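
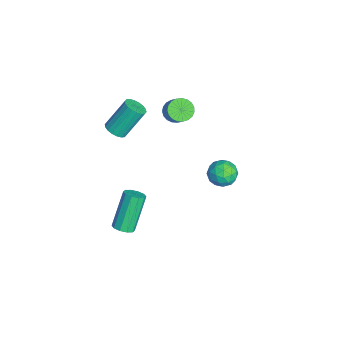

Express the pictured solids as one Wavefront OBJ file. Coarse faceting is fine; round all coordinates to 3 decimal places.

v -0.514 -2.947 2.01
v 0.064 -2.929 2.124
v -0.247 -1.954 3.544
v -0.826 -1.973 3.43
v 0.028 -2.718 1.972
v -0.284 -1.744 3.392
v -0.115 -2.553 1.827
v -0.427 -1.578 3.247
v -0.338 -2.466 1.718
v -0.65 -1.491 3.138
v -0.595 -2.474 1.667
v -0.907 -1.499 3.087
v -0.837 -2.576 1.684
v -1.149 -1.601 3.104
v -1.014 -2.751 1.766
v -1.326 -1.777 3.186
v -1.093 -2.966 1.896
v -1.404 -1.991 3.316
v -1.056 -3.176 2.048
v -1.368 -2.202 3.468
v -0.913 -3.342 2.193
v -1.225 -2.367 3.613
v -0.69 -3.429 2.302
v -1.002 -2.454 3.722
v -0.433 -3.421 2.353
v -0.745 -2.446 3.773
v -0.191 -3.319 2.336
v -0.503 -2.344 3.756
v -0.014 -3.143 2.254
v -0.326 -2.169 3.674
v 2.862 -2.867 -2.131
v 3.349 -2.723 -1.92
v 2.444 -2.109 -0.257
v 1.958 -2.253 -0.469
v 3.224 -2.455 -2.087
v 2.319 -1.841 -0.424
v 2.96 -2.344 -2.271
v 2.056 -1.73 -0.609
v 2.66 -2.433 -2.402
v 1.755 -1.819 -0.739
v 2.436 -2.688 -2.429
v 1.531 -2.074 -0.767
v 2.376 -3.011 -2.343
v 1.471 -2.397 -0.68
v 2.501 -3.279 -2.176
v 1.596 -2.665 -0.513
v 2.764 -3.39 -1.991
v 1.86 -2.776 -0.329
v 3.065 -3.301 -1.861
v 2.16 -2.687 -0.198
v 3.289 -3.046 -1.833
v 2.384 -2.432 -0.171
v -2.32 2.239 -3.669
v -1.823 2.878 -3.669
v -1.477 1.582 -2.911
v -0.98 2.221 -2.911
v -1.689 2.26 -2.522
v -2.209 2.666 -2.99
v -1.091 1.794 -3.59
v -1.611 2.2 -4.058
v -1.063 2.603 -3.62
v -1.432 2.891 -2.96
v -1.868 1.569 -3.62
v -2.237 1.857 -2.96
v -2.145 2.616 -3.736
v -1.155 1.844 -2.844
v -1.571 1.867 -2.616
v -1.279 2.242 -2.616
v -2.373 2.491 -3.336
v -2.08 2.867 -3.336
v -2.001 2.504 -2.662
v -1.22 1.593 -3.244
v -0.927 1.969 -3.244
v -2.021 2.218 -3.964
v -1.729 2.593 -3.964
v -1.299 1.956 -3.918
v -1.406 2.83 -3.707
v -0.911 2.444 -3.261
v -0.976 2.193 -3.66
v -1.282 2.431 -3.936
v -1.624 2.999 -3.319
v -1.128 2.613 -2.873
v -1.545 2.636 -2.644
v -1.851 2.874 -2.92
v -1.177 2.837 -3.29
v -2.172 1.847 -3.707
v -1.676 1.461 -3.261
v -1.449 1.586 -3.66
v -1.755 1.824 -3.936
v -2.389 2.016 -3.319
v -1.894 1.63 -2.873
v -2.018 2.029 -2.644
v -2.324 2.267 -2.92
v -2.123 1.623 -3.29
v -1.573 -0.059 2.12
v -1.102 -0.273 1.743
v -0.236 -0.095 2.723
v -0.707 0.119 3.1
v -1.099 -0.012 1.693
v -0.233 0.166 2.673
v -1.177 0.242 1.716
v -0.312 0.419 2.696
v -1.324 0.443 1.81
v -0.458 0.62 2.79
v -1.514 0.557 1.957
v -0.648 0.735 2.937
v -1.714 0.565 2.132
v -0.849 0.743 3.112
v -1.89 0.465 2.305
v -1.024 0.643 3.285
v -2.011 0.275 2.446
v -1.145 0.452 3.427
v -2.056 0.027 2.531
v -1.19 0.204 3.511
v -2.018 -0.236 2.545
v -1.152 -0.059 3.525
v -1.902 -0.469 2.485
v -1.036 -0.291 3.465
v -1.73 -0.63 2.362
v -0.864 -0.453 3.342
v -1.531 -0.693 2.197
v -0.665 -0.515 3.177
v -1.339 -0.646 2.019
v -0.473 -0.468 2.999
v -1.187 -0.497 1.858
v -0.321 -0.32 2.839
f 2 1 5
f 2 5 3
f 3 5 6
f 3 6 4
f 5 1 7
f 5 7 6
f 6 7 8
f 6 8 4
f 7 1 9
f 7 9 8
f 8 9 10
f 8 10 4
f 9 1 11
f 9 11 10
f 10 11 12
f 10 12 4
f 11 1 13
f 11 13 12
f 12 13 14
f 12 14 4
f 13 1 15
f 13 15 14
f 14 15 16
f 14 16 4
f 15 1 17
f 15 17 16
f 16 17 18
f 16 18 4
f 17 1 19
f 17 19 18
f 18 19 20
f 18 20 4
f 19 1 21
f 19 21 20
f 20 21 22
f 20 22 4
f 21 1 23
f 21 23 22
f 22 23 24
f 22 24 4
f 23 1 25
f 23 25 24
f 24 25 26
f 24 26 4
f 25 1 27
f 25 27 26
f 26 27 28
f 26 28 4
f 27 1 29
f 27 29 28
f 28 29 30
f 28 30 4
f 29 1 2
f 29 2 30
f 30 2 3
f 30 3 4
f 32 31 35
f 32 35 33
f 33 35 36
f 33 36 34
f 35 31 37
f 35 37 36
f 36 37 38
f 36 38 34
f 37 31 39
f 37 39 38
f 38 39 40
f 38 40 34
f 39 31 41
f 39 41 40
f 40 41 42
f 40 42 34
f 41 31 43
f 41 43 42
f 42 43 44
f 42 44 34
f 43 31 45
f 43 45 44
f 44 45 46
f 44 46 34
f 45 31 47
f 45 47 46
f 46 47 48
f 46 48 34
f 47 31 49
f 47 49 48
f 48 49 50
f 48 50 34
f 49 31 51
f 49 51 50
f 50 51 52
f 50 52 34
f 51 31 32
f 51 32 52
f 52 32 33
f 52 33 34
f 53 90 69
f 90 64 93
f 69 93 58
f 90 93 69
f 53 69 65
f 69 58 70
f 65 70 54
f 69 70 65
f 53 65 74
f 65 54 75
f 74 75 60
f 65 75 74
f 53 74 86
f 74 60 89
f 86 89 63
f 74 89 86
f 53 86 90
f 86 63 94
f 90 94 64
f 86 94 90
f 54 70 81
f 70 58 84
f 81 84 62
f 70 84 81
f 58 93 71
f 93 64 92
f 71 92 57
f 93 92 71
f 64 94 91
f 94 63 87
f 91 87 55
f 94 87 91
f 63 89 88
f 89 60 76
f 88 76 59
f 89 76 88
f 60 75 80
f 75 54 77
f 80 77 61
f 75 77 80
f 56 82 68
f 82 62 83
f 68 83 57
f 82 83 68
f 56 68 66
f 68 57 67
f 66 67 55
f 68 67 66
f 56 66 73
f 66 55 72
f 73 72 59
f 66 72 73
f 56 73 78
f 73 59 79
f 78 79 61
f 73 79 78
f 56 78 82
f 78 61 85
f 82 85 62
f 78 85 82
f 57 83 71
f 83 62 84
f 71 84 58
f 83 84 71
f 55 67 91
f 67 57 92
f 91 92 64
f 67 92 91
f 59 72 88
f 72 55 87
f 88 87 63
f 72 87 88
f 61 79 80
f 79 59 76
f 80 76 60
f 79 76 80
f 62 85 81
f 85 61 77
f 81 77 54
f 85 77 81
f 96 95 99
f 96 99 97
f 97 99 100
f 97 100 98
f 99 95 101
f 99 101 100
f 100 101 102
f 100 102 98
f 101 95 103
f 101 103 102
f 102 103 104
f 102 104 98
f 103 95 105
f 103 105 104
f 104 105 106
f 104 106 98
f 105 95 107
f 105 107 106
f 106 107 108
f 106 108 98
f 107 95 109
f 107 109 108
f 108 109 110
f 108 110 98
f 109 95 111
f 109 111 110
f 110 111 112
f 110 112 98
f 111 95 113
f 111 113 112
f 112 113 114
f 112 114 98
f 113 95 115
f 113 115 114
f 114 115 116
f 114 116 98
f 115 95 117
f 115 117 116
f 116 117 118
f 116 118 98
f 117 95 119
f 117 119 118
f 118 119 120
f 118 120 98
f 119 95 121
f 119 121 120
f 120 121 122
f 120 122 98
f 121 95 123
f 121 123 122
f 122 123 124
f 122 124 98
f 123 95 125
f 123 125 124
f 124 125 126
f 124 126 98
f 125 95 96
f 125 96 126
f 126 96 97
f 126 97 98



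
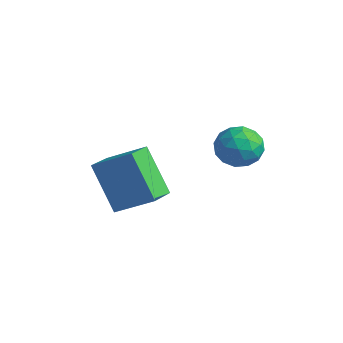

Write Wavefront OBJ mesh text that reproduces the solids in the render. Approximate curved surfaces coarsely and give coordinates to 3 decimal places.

v 2.895 -0.855 1.535
v 3.793 -0.769 1.388
v 2.887 -2.111 0.752
v 3.785 -2.025 0.605
v 3.476 -2.213 1.444
v 3.481 -1.437 1.929
v 3.199 -1.443 0.211
v 3.204 -0.667 0.696
v 3.982 -1.132 0.57
v 4.153 -1.608 1.332
v 2.527 -1.272 0.808
v 2.698 -1.748 1.57
v 3.345 -0.702 1.53
v 3.335 -2.178 0.61
v 3.154 -2.289 1.103
v 3.682 -2.238 1.016
v 3.161 -1.095 1.848
v 3.689 -1.044 1.761
v 3.503 -1.893 1.795
v 2.991 -1.836 0.379
v 3.519 -1.785 0.292
v 2.998 -0.642 1.124
v 3.526 -0.591 1.037
v 3.177 -0.987 0.345
v 3.983 -0.864 0.963
v 3.979 -1.602 0.502
v 3.634 -1.26 0.271
v 3.637 -0.804 0.556
v 4.084 -1.144 1.411
v 4.079 -1.882 0.95
v 3.897 -1.993 1.444
v 3.9 -1.537 1.728
v 4.195 -1.358 0.93
v 2.601 -0.998 1.19
v 2.596 -1.736 0.729
v 2.78 -1.343 0.412
v 2.783 -0.887 0.696
v 2.701 -1.278 1.638
v 2.697 -2.016 1.177
v 3.043 -2.076 1.584
v 3.046 -1.62 1.869
v 2.485 -1.522 1.21
v -1.596 -3.217 -1.226
v -1.06 -4.357 -0.835
v -0.401 -2.366 -0.387
v 0.136 -3.507 0.004
v -0.336 -3.233 -3.004
v 0.201 -4.374 -2.613
v 0.86 -2.383 -2.165
v 1.396 -3.523 -1.774
f 1 38 17
f 38 12 41
f 17 41 6
f 38 41 17
f 1 17 13
f 17 6 18
f 13 18 2
f 17 18 13
f 1 13 22
f 13 2 23
f 22 23 8
f 13 23 22
f 1 22 34
f 22 8 37
f 34 37 11
f 22 37 34
f 1 34 38
f 34 11 42
f 38 42 12
f 34 42 38
f 2 18 29
f 18 6 32
f 29 32 10
f 18 32 29
f 6 41 19
f 41 12 40
f 19 40 5
f 41 40 19
f 12 42 39
f 42 11 35
f 39 35 3
f 42 35 39
f 11 37 36
f 37 8 24
f 36 24 7
f 37 24 36
f 8 23 28
f 23 2 25
f 28 25 9
f 23 25 28
f 4 30 16
f 30 10 31
f 16 31 5
f 30 31 16
f 4 16 14
f 16 5 15
f 14 15 3
f 16 15 14
f 4 14 21
f 14 3 20
f 21 20 7
f 14 20 21
f 4 21 26
f 21 7 27
f 26 27 9
f 21 27 26
f 4 26 30
f 26 9 33
f 30 33 10
f 26 33 30
f 5 31 19
f 31 10 32
f 19 32 6
f 31 32 19
f 3 15 39
f 15 5 40
f 39 40 12
f 15 40 39
f 7 20 36
f 20 3 35
f 36 35 11
f 20 35 36
f 9 27 28
f 27 7 24
f 28 24 8
f 27 24 28
f 10 33 29
f 33 9 25
f 29 25 2
f 33 25 29
f 44 46 43
f 47 44 43
f 43 46 45
f 45 47 43
f 44 50 46
f 48 44 47
f 48 50 44
f 46 50 45
f 49 47 45
f 45 50 49
f 49 48 47
f 50 48 49



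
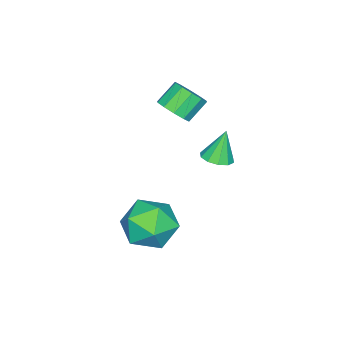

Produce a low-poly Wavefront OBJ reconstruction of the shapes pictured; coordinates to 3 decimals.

v -3.029 -2.047 3.509
v -2.519 -2.127 4.066
v -3.281 -1.813 4.809
v -3.791 -1.733 4.251
v -2.492 -1.686 3.907
v -3.254 -1.372 4.65
v -2.67 -1.383 3.596
v -3.432 -1.069 4.339
v -2.985 -1.333 3.251
v -3.748 -1.019 3.994
v -3.317 -1.557 3.005
v -4.08 -1.242 3.748
v -3.539 -1.967 2.951
v -4.301 -1.653 3.694
v -3.566 -2.408 3.11
v -4.328 -2.094 3.853
v -3.388 -2.711 3.421
v -4.15 -2.397 4.164
v -3.072 -2.761 3.766
v -3.835 -2.447 4.509
v -2.74 -2.538 4.012
v -3.503 -2.223 4.755
v -2.043 0.406 2.563
v -1.574 -0.001 2.753
v -2.437 0.554 3.857
v -1.423 0.371 2.756
v -1.51 0.757 2.685
v -1.801 1.009 2.568
v -2.184 1.03 2.449
v -2.513 0.813 2.374
v -2.663 0.44 2.371
v -2.577 0.054 2.442
v -2.286 -0.197 2.559
v -1.903 -0.219 2.678
v -0.272 -0.551 0.769
v 0.465 0.334 0.475
v 1.035 -1.834 0.185
v 1.772 -0.949 -0.109
v 1.53 -1.166 1.034
v 0.722 -0.373 1.395
v 0.778 -1.127 -0.735
v -0.03 -0.334 -0.374
v 1.114 -0.022 -0.454
v 1.579 -0.047 0.639
v -0.079 -1.453 0.021
v 0.386 -1.478 1.114
f 2 1 5
f 2 5 3
f 3 5 6
f 3 6 4
f 5 1 7
f 5 7 6
f 6 7 8
f 6 8 4
f 7 1 9
f 7 9 8
f 8 9 10
f 8 10 4
f 9 1 11
f 9 11 10
f 10 11 12
f 10 12 4
f 11 1 13
f 11 13 12
f 12 13 14
f 12 14 4
f 13 1 15
f 13 15 14
f 14 15 16
f 14 16 4
f 15 1 17
f 15 17 16
f 16 17 18
f 16 18 4
f 17 1 19
f 17 19 18
f 18 19 20
f 18 20 4
f 19 1 21
f 19 21 20
f 20 21 22
f 20 22 4
f 21 1 2
f 21 2 22
f 22 2 3
f 22 3 4
f 24 23 26
f 24 26 25
f 26 23 27
f 26 27 25
f 27 23 28
f 27 28 25
f 28 23 29
f 28 29 25
f 29 23 30
f 29 30 25
f 30 23 31
f 30 31 25
f 31 23 32
f 31 32 25
f 32 23 33
f 32 33 25
f 33 23 34
f 33 34 25
f 34 23 24
f 34 24 25
f 35 46 40
f 35 40 36
f 35 36 42
f 35 42 45
f 35 45 46
f 36 40 44
f 40 46 39
f 46 45 37
f 45 42 41
f 42 36 43
f 38 44 39
f 38 39 37
f 38 37 41
f 38 41 43
f 38 43 44
f 39 44 40
f 37 39 46
f 41 37 45
f 43 41 42
f 44 43 36



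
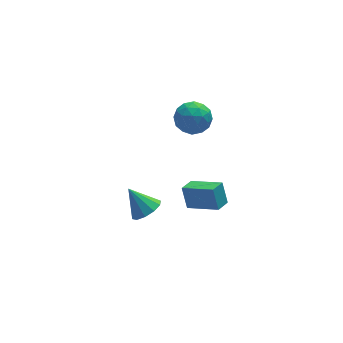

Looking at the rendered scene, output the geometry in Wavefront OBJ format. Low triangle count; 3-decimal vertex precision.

v -1.688 1.417 -1.952
v -0.938 1.566 -1.629
v -2.332 2.183 -0.808
v -1.052 1.95 -1.95
v -1.408 2.129 -2.272
v -1.872 2.037 -2.471
v -2.265 1.707 -2.472
v -2.438 1.267 -2.274
v -2.324 0.884 -1.953
v -1.967 0.704 -1.631
v -1.504 0.796 -1.432
v -1.11 1.126 -1.431
v 0.581 2.168 -3.444
v 0.492 2.73 -2.354
v 1.233 2.713 -3.672
v 1.144 3.275 -2.581
v 1.776 1.025 -2.759
v 1.687 1.587 -1.668
v 2.428 1.57 -2.986
v 2.339 2.132 -1.896
v 0.421 3.252 3.631
v 1.338 3.437 3.428
v 0.642 1.763 3.272
v 1.559 1.948 3.069
v 1.251 1.991 3.974
v 1.115 2.912 4.196
v 0.865 2.288 2.504
v 0.729 3.209 2.726
v 1.612 2.842 2.732
v 1.851 2.658 3.64
v 0.129 2.542 3.06
v 0.368 2.358 3.968
v 0.86 3.476 3.561
v 1.12 1.724 3.139
v 0.939 1.75 3.671
v 1.478 1.859 3.551
v 0.729 3.167 4.013
v 1.268 3.275 3.893
v 1.217 2.425 4.214
v 0.712 1.925 2.807
v 1.251 2.033 2.687
v 0.502 3.341 3.149
v 1.041 3.45 3.029
v 0.763 2.775 2.486
v 1.56 3.234 3.032
v 1.69 2.358 2.821
v 1.282 2.559 2.489
v 1.202 3.1 2.62
v 1.7 3.126 3.566
v 1.83 2.25 3.355
v 1.649 2.276 3.887
v 1.569 2.817 4.017
v 1.862 2.776 3.157
v 0.15 2.95 3.345
v 0.28 2.074 3.134
v 0.411 2.383 2.683
v 0.331 2.924 2.813
v 0.29 2.842 3.879
v 0.42 1.966 3.668
v 0.778 2.1 4.08
v 0.698 2.641 4.211
v 0.118 2.424 3.543
f 2 1 4
f 2 4 3
f 4 1 5
f 4 5 3
f 5 1 6
f 5 6 3
f 6 1 7
f 6 7 3
f 7 1 8
f 7 8 3
f 8 1 9
f 8 9 3
f 9 1 10
f 9 10 3
f 10 1 11
f 10 11 3
f 11 1 12
f 11 12 3
f 12 1 2
f 12 2 3
f 14 16 13
f 17 14 13
f 13 16 15
f 15 17 13
f 14 20 16
f 18 14 17
f 18 20 14
f 16 20 15
f 19 17 15
f 15 20 19
f 19 18 17
f 20 18 19
f 21 58 37
f 58 32 61
f 37 61 26
f 58 61 37
f 21 37 33
f 37 26 38
f 33 38 22
f 37 38 33
f 21 33 42
f 33 22 43
f 42 43 28
f 33 43 42
f 21 42 54
f 42 28 57
f 54 57 31
f 42 57 54
f 21 54 58
f 54 31 62
f 58 62 32
f 54 62 58
f 22 38 49
f 38 26 52
f 49 52 30
f 38 52 49
f 26 61 39
f 61 32 60
f 39 60 25
f 61 60 39
f 32 62 59
f 62 31 55
f 59 55 23
f 62 55 59
f 31 57 56
f 57 28 44
f 56 44 27
f 57 44 56
f 28 43 48
f 43 22 45
f 48 45 29
f 43 45 48
f 24 50 36
f 50 30 51
f 36 51 25
f 50 51 36
f 24 36 34
f 36 25 35
f 34 35 23
f 36 35 34
f 24 34 41
f 34 23 40
f 41 40 27
f 34 40 41
f 24 41 46
f 41 27 47
f 46 47 29
f 41 47 46
f 24 46 50
f 46 29 53
f 50 53 30
f 46 53 50
f 25 51 39
f 51 30 52
f 39 52 26
f 51 52 39
f 23 35 59
f 35 25 60
f 59 60 32
f 35 60 59
f 27 40 56
f 40 23 55
f 56 55 31
f 40 55 56
f 29 47 48
f 47 27 44
f 48 44 28
f 47 44 48
f 30 53 49
f 53 29 45
f 49 45 22
f 53 45 49



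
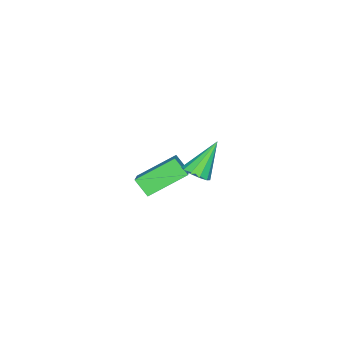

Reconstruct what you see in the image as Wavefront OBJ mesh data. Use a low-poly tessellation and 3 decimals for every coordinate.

v 0.288 1.77 1.153
v 0.792 1.827 1.493
v -0.668 2.15 2.507
v 0.714 2.164 1.344
v 0.473 2.35 1.121
v 0.162 2.315 0.911
v -0.101 2.072 0.794
v -0.215 1.713 0.814
v -0.137 1.376 0.963
v 0.103 1.19 1.186
v 0.414 1.225 1.396
v 0.677 1.468 1.513
v -3.541 -2.525 -4.053
v -3.65 -3.194 -3.373
v -4.79 -1.391 -3.135
v -4.899 -2.061 -2.455
v -1.941 -1.659 -2.945
v -2.05 -2.329 -2.265
v -3.19 -0.526 -2.027
v -3.299 -1.195 -1.347
f 2 1 4
f 2 4 3
f 4 1 5
f 4 5 3
f 5 1 6
f 5 6 3
f 6 1 7
f 6 7 3
f 7 1 8
f 7 8 3
f 8 1 9
f 8 9 3
f 9 1 10
f 9 10 3
f 10 1 11
f 10 11 3
f 11 1 12
f 11 12 3
f 12 1 2
f 12 2 3
f 14 16 13
f 17 14 13
f 13 16 15
f 15 17 13
f 14 20 16
f 18 14 17
f 18 20 14
f 16 20 15
f 19 17 15
f 15 20 19
f 19 18 17
f 20 18 19



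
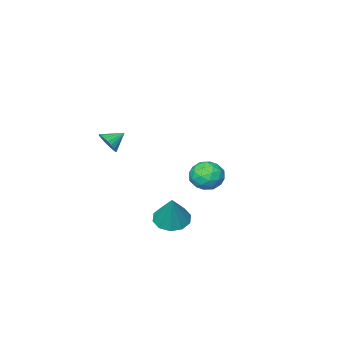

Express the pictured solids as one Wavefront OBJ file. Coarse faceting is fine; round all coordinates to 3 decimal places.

v -3.374 -2.104 -3.031
v -2.819 -2.345 -3.878
v -2.841 -3.515 -2.282
v -2.286 -3.756 -3.129
v -2.004 -2.949 -2.534
v -2.334 -2.077 -2.997
v -3.326 -3.783 -3.163
v -3.656 -2.911 -3.626
v -2.79 -3.382 -3.96
v -1.973 -2.867 -3.571
v -3.687 -2.993 -2.589
v -2.87 -2.478 -2.2
v -3.144 -2.101 -3.521
v -2.516 -3.759 -2.639
v -2.351 -3.285 -2.29
v -2.025 -3.426 -2.788
v -2.858 -1.943 -3.003
v -2.532 -2.085 -3.501
v -2.053 -2.44 -2.711
v -3.128 -3.775 -2.659
v -2.802 -3.917 -3.157
v -3.635 -2.434 -3.372
v -3.309 -2.575 -3.87
v -3.607 -3.42 -3.449
v -2.8 -2.852 -4.066
v -2.486 -3.681 -3.626
v -3.098 -3.697 -3.646
v -3.292 -3.185 -3.918
v -2.32 -2.549 -3.838
v -2.006 -3.378 -3.397
v -1.841 -2.904 -3.048
v -2.035 -2.392 -3.32
v -2.302 -3.159 -3.886
v -3.654 -2.482 -2.763
v -3.34 -3.311 -2.322
v -3.625 -3.468 -2.84
v -3.819 -2.956 -3.112
v -3.174 -2.179 -2.534
v -2.86 -3.008 -2.094
v -2.368 -2.675 -2.242
v -2.562 -2.163 -2.514
v -3.358 -2.701 -2.274
v 4.392 -1.744 1.82
v 4.777 -1.501 2.377
v 3.488 -1.556 2.36
v 4.733 -1.251 2.218
v 4.631 -1.087 1.989
v 4.487 -1.036 1.732
v 4.327 -1.108 1.489
v 4.178 -1.29 1.304
v 4.066 -1.55 1.207
v 4.01 -1.845 1.217
v 4.021 -2.121 1.331
v 4.095 -2.333 1.529
v 4.221 -2.443 1.778
v 4.376 -2.432 2.034
v 4.534 -2.302 2.252
v 4.668 -2.076 2.396
v 4.753 -1.792 2.44
v 2.059 0.476 -3.336
v 2.973 0.626 -3.687
v 2.621 1.244 -1.544
v 2.642 1.128 -3.799
v 2.089 1.382 -3.734
v 1.524 1.289 -3.518
v 1.164 0.885 -3.232
v 1.146 0.325 -2.986
v 1.476 -0.177 -2.874
v 2.029 -0.43 -2.939
v 2.594 -0.338 -3.155
v 2.954 0.066 -3.441
f 1 38 17
f 38 12 41
f 17 41 6
f 38 41 17
f 1 17 13
f 17 6 18
f 13 18 2
f 17 18 13
f 1 13 22
f 13 2 23
f 22 23 8
f 13 23 22
f 1 22 34
f 22 8 37
f 34 37 11
f 22 37 34
f 1 34 38
f 34 11 42
f 38 42 12
f 34 42 38
f 2 18 29
f 18 6 32
f 29 32 10
f 18 32 29
f 6 41 19
f 41 12 40
f 19 40 5
f 41 40 19
f 12 42 39
f 42 11 35
f 39 35 3
f 42 35 39
f 11 37 36
f 37 8 24
f 36 24 7
f 37 24 36
f 8 23 28
f 23 2 25
f 28 25 9
f 23 25 28
f 4 30 16
f 30 10 31
f 16 31 5
f 30 31 16
f 4 16 14
f 16 5 15
f 14 15 3
f 16 15 14
f 4 14 21
f 14 3 20
f 21 20 7
f 14 20 21
f 4 21 26
f 21 7 27
f 26 27 9
f 21 27 26
f 4 26 30
f 26 9 33
f 30 33 10
f 26 33 30
f 5 31 19
f 31 10 32
f 19 32 6
f 31 32 19
f 3 15 39
f 15 5 40
f 39 40 12
f 15 40 39
f 7 20 36
f 20 3 35
f 36 35 11
f 20 35 36
f 9 27 28
f 27 7 24
f 28 24 8
f 27 24 28
f 10 33 29
f 33 9 25
f 29 25 2
f 33 25 29
f 44 43 46
f 44 46 45
f 46 43 47
f 46 47 45
f 47 43 48
f 47 48 45
f 48 43 49
f 48 49 45
f 49 43 50
f 49 50 45
f 50 43 51
f 50 51 45
f 51 43 52
f 51 52 45
f 52 43 53
f 52 53 45
f 53 43 54
f 53 54 45
f 54 43 55
f 54 55 45
f 55 43 56
f 55 56 45
f 56 43 57
f 56 57 45
f 57 43 58
f 57 58 45
f 58 43 59
f 58 59 45
f 59 43 44
f 59 44 45
f 61 60 63
f 61 63 62
f 63 60 64
f 63 64 62
f 64 60 65
f 64 65 62
f 65 60 66
f 65 66 62
f 66 60 67
f 66 67 62
f 67 60 68
f 67 68 62
f 68 60 69
f 68 69 62
f 69 60 70
f 69 70 62
f 70 60 71
f 70 71 62
f 71 60 61
f 71 61 62



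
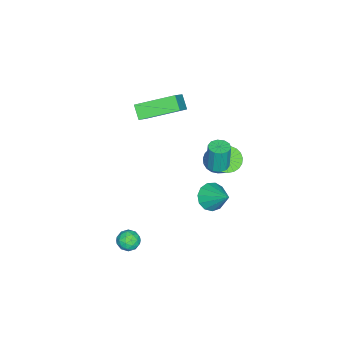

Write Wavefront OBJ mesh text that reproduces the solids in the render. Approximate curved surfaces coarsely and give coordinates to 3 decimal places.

v 2.271 -0.452 -3.596
v 2.71 0.008 -3.41
v 3.05 -1.188 -3.61
v 3.489 -0.728 -3.424
v 3.023 -0.931 -3
v 2.541 -0.477 -2.991
v 3.219 -0.703 -4.029
v 2.737 -0.249 -4.02
v 3.295 -0.147 -3.678
v 3.174 -0.288 -3.042
v 2.586 -0.892 -3.978
v 2.465 -1.033 -3.342
v 2.422 -0.157 -3.502
v 3.338 -1.023 -3.518
v 3.064 -1.142 -3.269
v 3.322 -0.872 -3.16
v 2.323 -0.442 -3.255
v 2.581 -0.172 -3.146
v 2.765 -0.724 -2.905
v 3.179 -1.008 -3.874
v 3.437 -0.738 -3.765
v 2.438 -0.308 -3.86
v 2.696 -0.038 -3.751
v 2.995 -0.456 -4.115
v 3.024 0.022 -3.55
v 3.482 -0.411 -3.558
v 3.323 -0.396 -3.914
v 3.04 -0.129 -3.908
v 2.953 -0.061 -3.176
v 3.411 -0.493 -3.185
v 3.137 -0.613 -2.935
v 2.854 -0.346 -2.93
v 3.297 -0.152 -3.333
v 2.349 -0.687 -3.835
v 2.807 -1.119 -3.844
v 2.906 -0.834 -4.09
v 2.623 -0.567 -4.085
v 2.278 -0.769 -3.462
v 2.736 -1.202 -3.47
v 2.72 -1.051 -3.112
v 2.437 -0.784 -3.106
v 2.463 -1.028 -3.687
v -3.54 1.658 -1.886
v -2.963 1.089 -1.907
v -2.024 1.994 -0.595
v -2.6 2.562 -0.574
v -2.853 1.309 -2.137
v -1.914 2.214 -0.825
v -2.862 1.589 -2.324
v -1.923 2.494 -1.012
v -2.988 1.881 -2.435
v -2.049 2.786 -1.123
v -3.209 2.135 -2.451
v -2.27 3.039 -1.139
v -3.488 2.305 -2.37
v -2.549 3.21 -1.058
v -3.775 2.364 -2.204
v -2.836 3.269 -0.892
v -4.022 2.301 -1.984
v -3.083 3.206 -0.672
v -4.186 2.126 -1.747
v -3.246 3.031 -0.435
v -4.237 1.871 -1.534
v -3.298 2.775 -0.221
v -4.168 1.578 -1.381
v -3.229 2.483 -0.069
v -3.991 1.3 -1.316
v -3.051 2.204 -0.004
v -3.735 1.083 -1.35
v -2.796 1.987 -0.038
v -3.446 0.965 -1.476
v -2.506 1.87 -0.164
v -3.172 0.968 -1.673
v -2.233 1.872 -0.361
v -1.916 1.997 -3.416
v -1.128 1.91 -3.776
v -1.304 3.183 -2.364
v -1.36 2.257 -4.033
v -1.768 2.522 -4.094
v -2.223 2.62 -3.94
v -2.58 2.52 -3.62
v -2.727 2.254 -3.235
v -2.616 1.906 -2.908
v -2.283 1.587 -2.742
v -1.833 1.398 -2.79
v -1.409 1.399 -3.037
v -1.147 1.59 -3.405
v -1.957 -1.676 1.843
v -2.449 -2.147 2.476
v -2.821 0.201 2.567
v -3.313 -0.269 3.201
v -0.627 -1.511 2.999
v -1.119 -1.981 3.633
v -1.491 0.367 3.724
v -1.983 -0.104 4.357
v -0.609 2.806 0.961
v -0.166 2.432 0.985
v -0.207 2.481 2.484
v -0.651 2.854 2.459
v -0.031 2.764 0.978
v -0.072 2.813 2.477
v -0.117 3.112 0.964
v -0.158 3.161 2.463
v -0.391 3.343 0.949
v -0.432 3.391 2.448
v -0.748 3.368 0.939
v -0.79 3.417 2.437
v -1.053 3.179 0.936
v -1.094 3.228 2.435
v -1.188 2.847 0.943
v -1.229 2.896 2.442
v -1.102 2.499 0.957
v -1.143 2.548 2.456
v -0.828 2.269 0.972
v -0.869 2.317 2.471
v -0.47 2.243 0.983
v -0.512 2.292 2.481
f 1 38 17
f 38 12 41
f 17 41 6
f 38 41 17
f 1 17 13
f 17 6 18
f 13 18 2
f 17 18 13
f 1 13 22
f 13 2 23
f 22 23 8
f 13 23 22
f 1 22 34
f 22 8 37
f 34 37 11
f 22 37 34
f 1 34 38
f 34 11 42
f 38 42 12
f 34 42 38
f 2 18 29
f 18 6 32
f 29 32 10
f 18 32 29
f 6 41 19
f 41 12 40
f 19 40 5
f 41 40 19
f 12 42 39
f 42 11 35
f 39 35 3
f 42 35 39
f 11 37 36
f 37 8 24
f 36 24 7
f 37 24 36
f 8 23 28
f 23 2 25
f 28 25 9
f 23 25 28
f 4 30 16
f 30 10 31
f 16 31 5
f 30 31 16
f 4 16 14
f 16 5 15
f 14 15 3
f 16 15 14
f 4 14 21
f 14 3 20
f 21 20 7
f 14 20 21
f 4 21 26
f 21 7 27
f 26 27 9
f 21 27 26
f 4 26 30
f 26 9 33
f 30 33 10
f 26 33 30
f 5 31 19
f 31 10 32
f 19 32 6
f 31 32 19
f 3 15 39
f 15 5 40
f 39 40 12
f 15 40 39
f 7 20 36
f 20 3 35
f 36 35 11
f 20 35 36
f 9 27 28
f 27 7 24
f 28 24 8
f 27 24 28
f 10 33 29
f 33 9 25
f 29 25 2
f 33 25 29
f 44 43 47
f 44 47 45
f 45 47 48
f 45 48 46
f 47 43 49
f 47 49 48
f 48 49 50
f 48 50 46
f 49 43 51
f 49 51 50
f 50 51 52
f 50 52 46
f 51 43 53
f 51 53 52
f 52 53 54
f 52 54 46
f 53 43 55
f 53 55 54
f 54 55 56
f 54 56 46
f 55 43 57
f 55 57 56
f 56 57 58
f 56 58 46
f 57 43 59
f 57 59 58
f 58 59 60
f 58 60 46
f 59 43 61
f 59 61 60
f 60 61 62
f 60 62 46
f 61 43 63
f 61 63 62
f 62 63 64
f 62 64 46
f 63 43 65
f 63 65 64
f 64 65 66
f 64 66 46
f 65 43 67
f 65 67 66
f 66 67 68
f 66 68 46
f 67 43 69
f 67 69 68
f 68 69 70
f 68 70 46
f 69 43 71
f 69 71 70
f 70 71 72
f 70 72 46
f 71 43 73
f 71 73 72
f 72 73 74
f 72 74 46
f 73 43 44
f 73 44 74
f 74 44 45
f 74 45 46
f 76 75 78
f 76 78 77
f 78 75 79
f 78 79 77
f 79 75 80
f 79 80 77
f 80 75 81
f 80 81 77
f 81 75 82
f 81 82 77
f 82 75 83
f 82 83 77
f 83 75 84
f 83 84 77
f 84 75 85
f 84 85 77
f 85 75 86
f 85 86 77
f 86 75 87
f 86 87 77
f 87 75 76
f 87 76 77
f 89 91 88
f 92 89 88
f 88 91 90
f 90 92 88
f 89 95 91
f 93 89 92
f 93 95 89
f 91 95 90
f 94 92 90
f 90 95 94
f 94 93 92
f 95 93 94
f 97 96 100
f 97 100 98
f 98 100 101
f 98 101 99
f 100 96 102
f 100 102 101
f 101 102 103
f 101 103 99
f 102 96 104
f 102 104 103
f 103 104 105
f 103 105 99
f 104 96 106
f 104 106 105
f 105 106 107
f 105 107 99
f 106 96 108
f 106 108 107
f 107 108 109
f 107 109 99
f 108 96 110
f 108 110 109
f 109 110 111
f 109 111 99
f 110 96 112
f 110 112 111
f 111 112 113
f 111 113 99
f 112 96 114
f 112 114 113
f 113 114 115
f 113 115 99
f 114 96 116
f 114 116 115
f 115 116 117
f 115 117 99
f 116 96 97
f 116 97 117
f 117 97 98
f 117 98 99



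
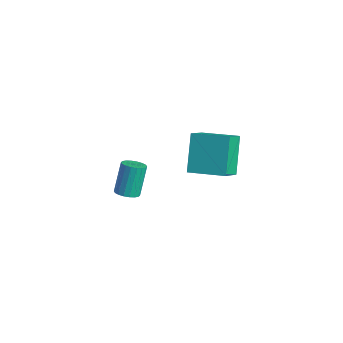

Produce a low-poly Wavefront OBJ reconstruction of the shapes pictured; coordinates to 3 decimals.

v -0.933 -3.148 -0.814
v -0.633 -3.538 -0.545
v -0.987 -2.881 0.802
v -1.287 -2.492 0.534
v -0.466 -3.359 -0.588
v -0.819 -2.702 0.759
v -0.39 -3.138 -0.676
v -0.744 -2.481 0.671
v -0.423 -2.919 -0.791
v -0.776 -2.263 0.556
v -0.556 -2.746 -0.911
v -0.91 -2.089 0.437
v -0.764 -2.652 -1.011
v -1.118 -1.996 0.336
v -1.006 -2.657 -1.072
v -1.359 -2 0.275
v -1.233 -2.759 -1.082
v -1.587 -2.102 0.265
v -1.401 -2.938 -1.039
v -1.754 -2.281 0.308
v -1.476 -3.159 -0.951
v -1.83 -2.502 0.396
v -1.444 -3.377 -0.836
v -1.797 -2.721 0.511
v -1.31 -3.551 -0.717
v -1.664 -2.894 0.631
v -1.102 -3.644 -0.616
v -1.456 -2.988 0.731
v -0.861 -3.64 -0.555
v -1.214 -2.983 0.792
v -2.34 2.023 -0.645
v -1.812 0.984 0.284
v -0.887 2.998 -0.381
v -0.359 1.96 0.548
v -1.441 1.1 -2.188
v -0.913 0.062 -1.259
v 0.012 2.076 -1.924
v 0.54 1.037 -0.995
v -2.859 1.726 -2.413
v -2.35 2.449 -1.793
v -3.746 2.757 -2.888
v -3.237 3.48 -2.267
v -2.303 1.9 -3.073
v -1.794 2.623 -2.452
v -3.19 2.931 -3.547
v -2.681 3.654 -2.927
f 2 1 5
f 2 5 3
f 3 5 6
f 3 6 4
f 5 1 7
f 5 7 6
f 6 7 8
f 6 8 4
f 7 1 9
f 7 9 8
f 8 9 10
f 8 10 4
f 9 1 11
f 9 11 10
f 10 11 12
f 10 12 4
f 11 1 13
f 11 13 12
f 12 13 14
f 12 14 4
f 13 1 15
f 13 15 14
f 14 15 16
f 14 16 4
f 15 1 17
f 15 17 16
f 16 17 18
f 16 18 4
f 17 1 19
f 17 19 18
f 18 19 20
f 18 20 4
f 19 1 21
f 19 21 20
f 20 21 22
f 20 22 4
f 21 1 23
f 21 23 22
f 22 23 24
f 22 24 4
f 23 1 25
f 23 25 24
f 24 25 26
f 24 26 4
f 25 1 27
f 25 27 26
f 26 27 28
f 26 28 4
f 27 1 29
f 27 29 28
f 28 29 30
f 28 30 4
f 29 1 2
f 29 2 30
f 30 2 3
f 30 3 4
f 32 34 31
f 35 32 31
f 31 34 33
f 33 35 31
f 32 38 34
f 36 32 35
f 36 38 32
f 34 38 33
f 37 35 33
f 33 38 37
f 37 36 35
f 38 36 37
f 40 42 39
f 43 40 39
f 39 42 41
f 41 43 39
f 40 46 42
f 44 40 43
f 44 46 40
f 42 46 41
f 45 43 41
f 41 46 45
f 45 44 43
f 46 44 45



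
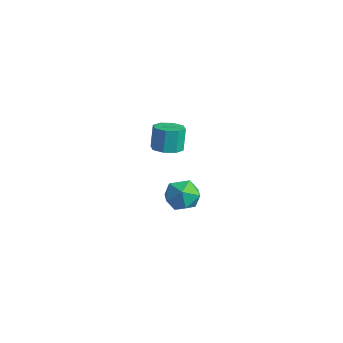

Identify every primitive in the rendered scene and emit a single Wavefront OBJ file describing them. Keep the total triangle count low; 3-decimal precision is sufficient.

v 1.536 -0.594 -3.102
v 2.232 -1.1 -2.792
v 0.728 -1.82 -3.288
v 1.424 -2.326 -2.978
v 0.971 -1.772 -2.408
v 1.471 -1.015 -2.293
v 1.489 -1.905 -3.787
v 1.989 -1.148 -3.672
v 2.203 -1.911 -3.215
v 1.883 -1.829 -2.363
v 1.077 -1.091 -3.717
v 0.757 -1.009 -2.865
v 2.793 -3.45 1.985
v 3.171 -3.974 2.226
v 2.946 -3.654 3.276
v 2.567 -3.13 3.035
v 3.456 -3.536 2.154
v 3.231 -3.216 3.203
v 3.353 -3.047 1.983
v 3.128 -2.727 3.032
v 2.921 -2.794 1.813
v 2.696 -2.474 2.862
v 2.414 -2.926 1.744
v 2.189 -2.606 2.794
v 2.129 -3.364 1.817
v 1.904 -3.044 2.866
v 2.232 -3.853 1.988
v 2.007 -3.533 3.037
v 2.664 -4.106 2.158
v 2.439 -3.786 3.207
f 1 12 6
f 1 6 2
f 1 2 8
f 1 8 11
f 1 11 12
f 2 6 10
f 6 12 5
f 12 11 3
f 11 8 7
f 8 2 9
f 4 10 5
f 4 5 3
f 4 3 7
f 4 7 9
f 4 9 10
f 5 10 6
f 3 5 12
f 7 3 11
f 9 7 8
f 10 9 2
f 14 13 17
f 14 17 15
f 15 17 18
f 15 18 16
f 17 13 19
f 17 19 18
f 18 19 20
f 18 20 16
f 19 13 21
f 19 21 20
f 20 21 22
f 20 22 16
f 21 13 23
f 21 23 22
f 22 23 24
f 22 24 16
f 23 13 25
f 23 25 24
f 24 25 26
f 24 26 16
f 25 13 27
f 25 27 26
f 26 27 28
f 26 28 16
f 27 13 29
f 27 29 28
f 28 29 30
f 28 30 16
f 29 13 14
f 29 14 30
f 30 14 15
f 30 15 16



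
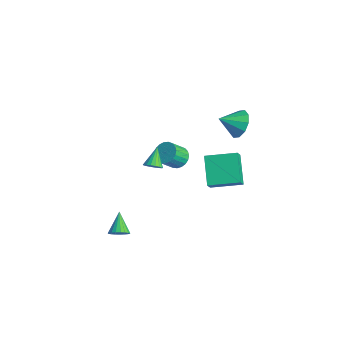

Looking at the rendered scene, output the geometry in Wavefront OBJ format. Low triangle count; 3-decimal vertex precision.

v 1.212 0.769 -0.559
v 1.932 0.615 -0.784
v 2.048 -0.302 0.213
v 1.328 -0.149 0.439
v 1.977 0.851 -0.572
v 2.094 -0.066 0.425
v 1.89 1.073 -0.358
v 2.007 0.155 0.639
v 1.686 1.242 -0.179
v 1.802 0.324 0.818
v 1.4 1.329 -0.065
v 1.516 0.412 0.932
v 1.081 1.319 -0.037
v 1.197 0.402 0.961
v 0.785 1.215 -0.098
v 0.901 0.297 0.899
v 0.562 1.033 -0.24
v 0.679 0.115 0.757
v 0.452 0.805 -0.436
v 0.569 -0.112 0.561
v 0.474 0.571 -0.654
v 0.59 -0.346 0.343
v 0.623 0.372 -0.855
v 0.739 -0.546 0.142
v 0.873 0.24 -1.005
v 0.99 -0.677 -0.008
v 1.183 0.201 -1.078
v 1.299 -0.717 -0.081
v 1.497 0.259 -1.061
v 1.613 -0.658 -0.063
v 1.762 0.406 -0.957
v 1.878 -0.512 0.04
v 3.198 3.706 2.92
v 4.014 3.235 2.557
v 2.842 2.534 3.64
v 4.175 3.515 3.092
v 3.962 3.867 3.561
v 3.457 4.158 3.785
v 2.854 4.276 3.68
v 2.381 4.177 3.284
v 2.221 3.897 2.749
v 2.434 3.545 2.28
v 2.938 3.254 2.055
v 3.542 3.135 2.161
v 1.932 2.574 -3.736
v 0.365 3.251 -2.478
v 2.982 4.251 -3.329
v 1.415 4.928 -2.072
v 2.365 2.112 -2.948
v 0.798 2.789 -1.691
v 3.415 3.789 -2.542
v 1.848 4.466 -1.284
v 3.13 -1.931 1.466
v 3.385 -2.204 1.91
v 2.37 -1.229 2.334
v 3.536 -1.997 1.875
v 3.606 -1.778 1.759
v 3.582 -1.588 1.585
v 3.469 -1.467 1.388
v 3.288 -1.437 1.206
v 3.076 -1.505 1.075
v 2.875 -1.658 1.022
v 2.724 -1.864 1.057
v 2.653 -2.084 1.173
v 2.677 -2.273 1.347
v 2.791 -2.395 1.544
v 2.971 -2.424 1.726
v 3.183 -2.356 1.857
v 3.213 -4.223 -3.752
v 3.465 -4.559 -3.257
v 2.187 -3.657 -2.848
v 3.604 -4.327 -3.244
v 3.675 -4.077 -3.319
v 3.666 -3.853 -3.47
v 3.579 -3.692 -3.669
v 3.428 -3.624 -3.883
v 3.241 -3.658 -4.074
v 3.048 -3.791 -4.209
v 2.884 -3.998 -4.266
v 2.776 -4.244 -4.234
v 2.744 -4.486 -4.118
v 2.794 -4.683 -3.94
v 2.915 -4.8 -3.729
v 3.088 -4.818 -3.522
v 3.283 -4.732 -3.355
f 2 1 5
f 2 5 3
f 3 5 6
f 3 6 4
f 5 1 7
f 5 7 6
f 6 7 8
f 6 8 4
f 7 1 9
f 7 9 8
f 8 9 10
f 8 10 4
f 9 1 11
f 9 11 10
f 10 11 12
f 10 12 4
f 11 1 13
f 11 13 12
f 12 13 14
f 12 14 4
f 13 1 15
f 13 15 14
f 14 15 16
f 14 16 4
f 15 1 17
f 15 17 16
f 16 17 18
f 16 18 4
f 17 1 19
f 17 19 18
f 18 19 20
f 18 20 4
f 19 1 21
f 19 21 20
f 20 21 22
f 20 22 4
f 21 1 23
f 21 23 22
f 22 23 24
f 22 24 4
f 23 1 25
f 23 25 24
f 24 25 26
f 24 26 4
f 25 1 27
f 25 27 26
f 26 27 28
f 26 28 4
f 27 1 29
f 27 29 28
f 28 29 30
f 28 30 4
f 29 1 31
f 29 31 30
f 30 31 32
f 30 32 4
f 31 1 2
f 31 2 32
f 32 2 3
f 32 3 4
f 34 33 36
f 34 36 35
f 36 33 37
f 36 37 35
f 37 33 38
f 37 38 35
f 38 33 39
f 38 39 35
f 39 33 40
f 39 40 35
f 40 33 41
f 40 41 35
f 41 33 42
f 41 42 35
f 42 33 43
f 42 43 35
f 43 33 44
f 43 44 35
f 44 33 34
f 44 34 35
f 46 48 45
f 49 46 45
f 45 48 47
f 47 49 45
f 46 52 48
f 50 46 49
f 50 52 46
f 48 52 47
f 51 49 47
f 47 52 51
f 51 50 49
f 52 50 51
f 54 53 56
f 54 56 55
f 56 53 57
f 56 57 55
f 57 53 58
f 57 58 55
f 58 53 59
f 58 59 55
f 59 53 60
f 59 60 55
f 60 53 61
f 60 61 55
f 61 53 62
f 61 62 55
f 62 53 63
f 62 63 55
f 63 53 64
f 63 64 55
f 64 53 65
f 64 65 55
f 65 53 66
f 65 66 55
f 66 53 67
f 66 67 55
f 67 53 68
f 67 68 55
f 68 53 54
f 68 54 55
f 70 69 72
f 70 72 71
f 72 69 73
f 72 73 71
f 73 69 74
f 73 74 71
f 74 69 75
f 74 75 71
f 75 69 76
f 75 76 71
f 76 69 77
f 76 77 71
f 77 69 78
f 77 78 71
f 78 69 79
f 78 79 71
f 79 69 80
f 79 80 71
f 80 69 81
f 80 81 71
f 81 69 82
f 81 82 71
f 82 69 83
f 82 83 71
f 83 69 84
f 83 84 71
f 84 69 85
f 84 85 71
f 85 69 70
f 85 70 71



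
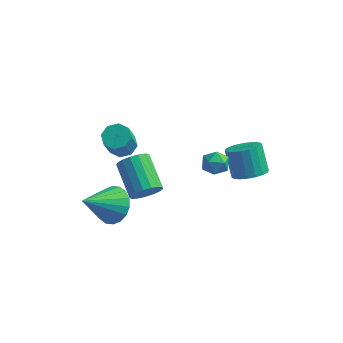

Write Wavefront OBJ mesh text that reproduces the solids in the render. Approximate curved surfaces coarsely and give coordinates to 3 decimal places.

v -1.932 -1.143 -1.691
v -1.476 -0.546 -2.043
v -2.572 0.821 -1.141
v -3.028 0.223 -0.789
v -1.769 -0.608 -2.304
v -2.865 0.759 -1.402
v -2.099 -0.793 -2.425
v -3.195 0.574 -1.523
v -2.391 -1.059 -2.377
v -3.487 0.308 -1.476
v -2.578 -1.343 -2.172
v -3.673 0.024 -1.271
v -2.617 -1.582 -1.857
v -3.712 -0.215 -0.956
v -2.499 -1.721 -1.504
v -3.594 -0.354 -0.603
v -2.251 -1.727 -1.194
v -3.346 -0.36 -0.292
v -1.93 -1.599 -0.997
v -3.026 -0.232 -0.096
v -1.61 -1.367 -0.96
v -2.705 -0.001 -0.058
v -1.363 -1.084 -1.089
v -2.459 0.283 -0.188
v -1.247 -0.815 -1.357
v -2.343 0.552 -0.455
v -1.288 -0.62 -1.701
v -2.383 0.747 -0.799
v 1.444 -0.257 0.757
v 1.87 -0.81 0.955
v 0.63 -0.61 1.525
v 1.056 -1.163 1.723
v 1.243 -0.482 1.891
v 1.746 -0.264 1.417
v 0.754 -1.156 1.063
v 1.257 -0.938 0.589
v 1.444 -1.365 1.145
v 1.746 -0.949 1.656
v 0.754 -0.471 0.824
v 1.056 -0.055 1.335
v 2.239 1.967 -2.083
v 2.937 1.655 -1.609
v 2.379 2.361 -0.323
v 1.681 2.673 -0.797
v 3.072 2.007 -1.744
v 2.514 2.714 -0.458
v 3.041 2.352 -1.946
v 2.483 3.058 -0.66
v 2.852 2.62 -2.176
v 2.293 3.326 -0.889
v 2.541 2.759 -2.387
v 1.983 3.465 -1.101
v 2.17 2.741 -2.538
v 1.612 3.447 -1.251
v 1.813 2.569 -2.599
v 1.255 3.276 -1.312
v 1.541 2.279 -2.557
v 0.983 2.985 -1.271
v 1.406 1.926 -2.422
v 0.848 2.633 -1.136
v 1.437 1.582 -2.22
v 0.879 2.288 -0.934
v 1.627 1.314 -1.991
v 1.068 2.02 -0.704
v 1.937 1.175 -1.779
v 1.379 1.881 -0.493
v 2.308 1.193 -1.629
v 1.75 1.899 -0.342
v 2.665 1.364 -1.568
v 2.107 2.071 -0.281
v -3.968 1.447 -1.099
v -3.233 1.511 -1.042
v -3.277 0.777 0.356
v -4.012 0.713 0.299
v -3.507 1.953 -0.819
v -3.551 1.22 0.58
v -4.051 2.099 -0.76
v -4.095 1.366 0.639
v -4.546 1.863 -0.9
v -4.591 1.129 0.499
v -4.703 1.383 -1.156
v -4.747 0.649 0.242
v -4.429 0.94 -1.38
v -4.473 0.207 0.019
v -3.885 0.794 -1.439
v -3.929 0.061 -0.04
v -3.389 1.031 -1.299
v -3.434 0.297 0.1
v -3.235 -2.215 -1.957
v -2.375 -2.79 -1.853
v -4.265 -3.505 -0.563
v -2.326 -2.471 -1.522
v -2.457 -2.101 -1.277
v -2.742 -1.754 -1.166
v -3.125 -1.498 -1.212
v -3.53 -1.384 -1.406
v -3.876 -1.435 -1.709
v -4.096 -1.641 -2.061
v -4.145 -1.96 -2.392
v -4.013 -2.33 -2.638
v -3.728 -2.677 -2.748
v -3.345 -2.933 -2.702
v -2.94 -3.047 -2.508
v -2.594 -2.996 -2.205
f 2 1 5
f 2 5 3
f 3 5 6
f 3 6 4
f 5 1 7
f 5 7 6
f 6 7 8
f 6 8 4
f 7 1 9
f 7 9 8
f 8 9 10
f 8 10 4
f 9 1 11
f 9 11 10
f 10 11 12
f 10 12 4
f 11 1 13
f 11 13 12
f 12 13 14
f 12 14 4
f 13 1 15
f 13 15 14
f 14 15 16
f 14 16 4
f 15 1 17
f 15 17 16
f 16 17 18
f 16 18 4
f 17 1 19
f 17 19 18
f 18 19 20
f 18 20 4
f 19 1 21
f 19 21 20
f 20 21 22
f 20 22 4
f 21 1 23
f 21 23 22
f 22 23 24
f 22 24 4
f 23 1 25
f 23 25 24
f 24 25 26
f 24 26 4
f 25 1 27
f 25 27 26
f 26 27 28
f 26 28 4
f 27 1 2
f 27 2 28
f 28 2 3
f 28 3 4
f 29 40 34
f 29 34 30
f 29 30 36
f 29 36 39
f 29 39 40
f 30 34 38
f 34 40 33
f 40 39 31
f 39 36 35
f 36 30 37
f 32 38 33
f 32 33 31
f 32 31 35
f 32 35 37
f 32 37 38
f 33 38 34
f 31 33 40
f 35 31 39
f 37 35 36
f 38 37 30
f 42 41 45
f 42 45 43
f 43 45 46
f 43 46 44
f 45 41 47
f 45 47 46
f 46 47 48
f 46 48 44
f 47 41 49
f 47 49 48
f 48 49 50
f 48 50 44
f 49 41 51
f 49 51 50
f 50 51 52
f 50 52 44
f 51 41 53
f 51 53 52
f 52 53 54
f 52 54 44
f 53 41 55
f 53 55 54
f 54 55 56
f 54 56 44
f 55 41 57
f 55 57 56
f 56 57 58
f 56 58 44
f 57 41 59
f 57 59 58
f 58 59 60
f 58 60 44
f 59 41 61
f 59 61 60
f 60 61 62
f 60 62 44
f 61 41 63
f 61 63 62
f 62 63 64
f 62 64 44
f 63 41 65
f 63 65 64
f 64 65 66
f 64 66 44
f 65 41 67
f 65 67 66
f 66 67 68
f 66 68 44
f 67 41 69
f 67 69 68
f 68 69 70
f 68 70 44
f 69 41 42
f 69 42 70
f 70 42 43
f 70 43 44
f 72 71 75
f 72 75 73
f 73 75 76
f 73 76 74
f 75 71 77
f 75 77 76
f 76 77 78
f 76 78 74
f 77 71 79
f 77 79 78
f 78 79 80
f 78 80 74
f 79 71 81
f 79 81 80
f 80 81 82
f 80 82 74
f 81 71 83
f 81 83 82
f 82 83 84
f 82 84 74
f 83 71 85
f 83 85 84
f 84 85 86
f 84 86 74
f 85 71 87
f 85 87 86
f 86 87 88
f 86 88 74
f 87 71 72
f 87 72 88
f 88 72 73
f 88 73 74
f 90 89 92
f 90 92 91
f 92 89 93
f 92 93 91
f 93 89 94
f 93 94 91
f 94 89 95
f 94 95 91
f 95 89 96
f 95 96 91
f 96 89 97
f 96 97 91
f 97 89 98
f 97 98 91
f 98 89 99
f 98 99 91
f 99 89 100
f 99 100 91
f 100 89 101
f 100 101 91
f 101 89 102
f 101 102 91
f 102 89 103
f 102 103 91
f 103 89 104
f 103 104 91
f 104 89 90
f 104 90 91



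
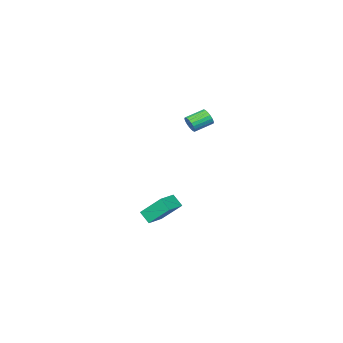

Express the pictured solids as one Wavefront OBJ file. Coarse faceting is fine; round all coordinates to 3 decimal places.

v 2.207 -2.383 -4.672
v 2.316 -3.03 -4.101
v 1.603 -1.334 -3.367
v 1.712 -1.982 -2.796
v 3.288 -2.018 -4.464
v 3.397 -2.666 -3.893
v 2.684 -0.97 -3.159
v 2.793 -1.617 -2.588
v 1.881 -0.297 3.249
v 2.075 -0.088 3.695
v 1.034 0.105 4.058
v 0.839 -0.103 3.611
v 2.06 0.099 3.552
v 1.019 0.292 3.915
v 2.01 0.207 3.349
v 0.968 0.401 3.712
v 1.934 0.216 3.126
v 0.892 0.41 3.489
v 1.847 0.123 2.927
v 0.805 0.317 3.29
v 1.767 -0.053 2.792
v 0.726 0.141 3.155
v 1.71 -0.277 2.747
v 0.668 -0.083 3.11
v 1.686 -0.505 2.802
v 0.645 -0.312 3.165
v 1.701 -0.692 2.945
v 0.66 -0.499 3.308
v 1.752 -0.801 3.148
v 0.71 -0.607 3.511
v 1.828 -0.81 3.371
v 0.786 -0.616 3.734
v 1.915 -0.717 3.57
v 0.873 -0.523 3.933
v 1.994 -0.541 3.705
v 0.953 -0.347 4.068
v 2.052 -0.317 3.75
v 1.01 -0.123 4.113
f 2 4 1
f 5 2 1
f 1 4 3
f 3 5 1
f 2 8 4
f 6 2 5
f 6 8 2
f 4 8 3
f 7 5 3
f 3 8 7
f 7 6 5
f 8 6 7
f 10 9 13
f 10 13 11
f 11 13 14
f 11 14 12
f 13 9 15
f 13 15 14
f 14 15 16
f 14 16 12
f 15 9 17
f 15 17 16
f 16 17 18
f 16 18 12
f 17 9 19
f 17 19 18
f 18 19 20
f 18 20 12
f 19 9 21
f 19 21 20
f 20 21 22
f 20 22 12
f 21 9 23
f 21 23 22
f 22 23 24
f 22 24 12
f 23 9 25
f 23 25 24
f 24 25 26
f 24 26 12
f 25 9 27
f 25 27 26
f 26 27 28
f 26 28 12
f 27 9 29
f 27 29 28
f 28 29 30
f 28 30 12
f 29 9 31
f 29 31 30
f 30 31 32
f 30 32 12
f 31 9 33
f 31 33 32
f 32 33 34
f 32 34 12
f 33 9 35
f 33 35 34
f 34 35 36
f 34 36 12
f 35 9 37
f 35 37 36
f 36 37 38
f 36 38 12
f 37 9 10
f 37 10 38
f 38 10 11
f 38 11 12



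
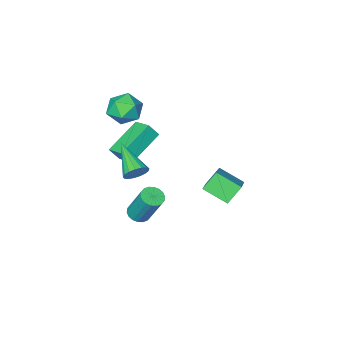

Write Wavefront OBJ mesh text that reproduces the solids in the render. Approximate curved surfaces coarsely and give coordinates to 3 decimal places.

v 3.915 3.008 -1.181
v 4.267 3.45 -1.384
v 4.097 4.413 0.418
v 3.745 3.972 0.621
v 4.022 3.533 -1.451
v 3.852 4.496 0.35
v 3.757 3.512 -1.465
v 3.586 4.476 0.336
v 3.522 3.392 -1.423
v 3.352 4.355 0.379
v 3.366 3.195 -1.333
v 3.195 4.159 0.469
v 3.318 2.961 -1.212
v 3.147 3.925 0.589
v 3.388 2.737 -1.086
v 3.218 3.701 0.716
v 3.563 2.567 -0.978
v 3.393 3.53 0.824
v 3.808 2.484 -0.91
v 3.638 3.447 0.891
v 4.074 2.504 -0.896
v 3.903 3.468 0.905
v 4.308 2.625 -0.939
v 4.138 3.588 0.863
v 4.465 2.821 -1.029
v 4.294 3.785 0.773
v 4.513 3.055 -1.149
v 4.342 4.019 0.652
v 4.442 3.279 -1.276
v 4.272 4.243 0.526
v -2.897 -0.275 -3.102
v -1.91 0.9 -2.241
v -3.643 0.856 -3.79
v -2.656 2.031 -2.928
v -2.084 -0.291 -4.012
v -1.097 0.884 -3.15
v -2.83 0.84 -4.699
v -1.843 2.015 -3.838
v 0.677 -1.746 2.361
v 1.42 -1.266 2.848
v 1.78 -2.674 1.592
v 2.523 -2.194 2.079
v 1.9 -2.805 2.586
v 1.218 -2.232 3.061
v 1.982 -1.708 1.379
v 1.3 -1.135 1.854
v 2.226 -1.242 2.241
v 2.176 -1.921 2.987
v 1.024 -2.019 1.453
v 0.974 -2.698 2.199
v 3.784 2.602 1.366
v 4.004 2.875 1.926
v 3.536 0.858 2.314
v 3.692 2.924 1.935
v 3.401 2.9 1.814
v 3.198 2.807 1.591
v 3.129 2.668 1.316
v 3.21 2.513 1.053
v 3.422 2.379 0.861
v 3.717 2.296 0.785
v 4.028 2.283 0.843
v 4.282 2.343 1.02
v 4.422 2.463 1.276
v 4.416 2.614 1.554
v 4.265 2.763 1.788
v 3.065 -0.104 0.311
v 1.242 -0.576 1.307
v 2.996 0.959 0.69
v 1.173 0.486 1.685
v 3.507 -0.326 1.015
v 1.684 -0.799 2.01
v 3.438 0.736 1.393
v 1.615 0.264 2.389
f 2 1 5
f 2 5 3
f 3 5 6
f 3 6 4
f 5 1 7
f 5 7 6
f 6 7 8
f 6 8 4
f 7 1 9
f 7 9 8
f 8 9 10
f 8 10 4
f 9 1 11
f 9 11 10
f 10 11 12
f 10 12 4
f 11 1 13
f 11 13 12
f 12 13 14
f 12 14 4
f 13 1 15
f 13 15 14
f 14 15 16
f 14 16 4
f 15 1 17
f 15 17 16
f 16 17 18
f 16 18 4
f 17 1 19
f 17 19 18
f 18 19 20
f 18 20 4
f 19 1 21
f 19 21 20
f 20 21 22
f 20 22 4
f 21 1 23
f 21 23 22
f 22 23 24
f 22 24 4
f 23 1 25
f 23 25 24
f 24 25 26
f 24 26 4
f 25 1 27
f 25 27 26
f 26 27 28
f 26 28 4
f 27 1 29
f 27 29 28
f 28 29 30
f 28 30 4
f 29 1 2
f 29 2 30
f 30 2 3
f 30 3 4
f 32 34 31
f 35 32 31
f 31 34 33
f 33 35 31
f 32 38 34
f 36 32 35
f 36 38 32
f 34 38 33
f 37 35 33
f 33 38 37
f 37 36 35
f 38 36 37
f 39 50 44
f 39 44 40
f 39 40 46
f 39 46 49
f 39 49 50
f 40 44 48
f 44 50 43
f 50 49 41
f 49 46 45
f 46 40 47
f 42 48 43
f 42 43 41
f 42 41 45
f 42 45 47
f 42 47 48
f 43 48 44
f 41 43 50
f 45 41 49
f 47 45 46
f 48 47 40
f 52 51 54
f 52 54 53
f 54 51 55
f 54 55 53
f 55 51 56
f 55 56 53
f 56 51 57
f 56 57 53
f 57 51 58
f 57 58 53
f 58 51 59
f 58 59 53
f 59 51 60
f 59 60 53
f 60 51 61
f 60 61 53
f 61 51 62
f 61 62 53
f 62 51 63
f 62 63 53
f 63 51 64
f 63 64 53
f 64 51 65
f 64 65 53
f 65 51 52
f 65 52 53
f 67 69 66
f 70 67 66
f 66 69 68
f 68 70 66
f 67 73 69
f 71 67 70
f 71 73 67
f 69 73 68
f 72 70 68
f 68 73 72
f 72 71 70
f 73 71 72



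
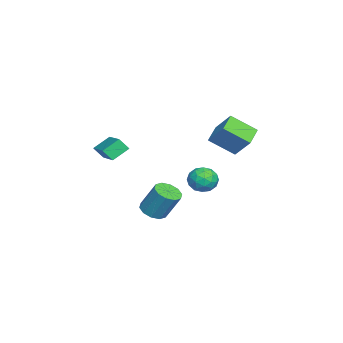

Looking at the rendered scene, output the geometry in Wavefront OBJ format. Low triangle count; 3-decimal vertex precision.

v 0.318 -1.752 -4.146
v 0.918 -1.309 -4.486
v 1.182 -0.444 -2.895
v 0.582 -0.888 -2.554
v 0.483 -1.058 -4.55
v 0.746 -0.194 -2.959
v -0.016 -1.073 -4.46
v 0.248 -0.208 -2.869
v -0.387 -1.346 -4.249
v -0.123 -0.482 -2.658
v -0.488 -1.775 -3.999
v -0.225 -0.911 -2.408
v -0.282 -2.196 -3.805
v -0.018 -1.331 -2.214
v 0.154 -2.446 -3.741
v 0.417 -1.582 -2.15
v 0.652 -2.432 -3.831
v 0.916 -1.567 -2.24
v 1.023 -2.158 -4.042
v 1.287 -1.294 -2.451
v 1.125 -1.729 -4.292
v 1.388 -0.865 -2.701
v 1.785 -3.241 1.12
v 1.81 -3.759 1.756
v 3.583 -2.395 1.736
v 3.609 -2.913 2.371
v 2.351 -3.987 0.489
v 2.377 -4.505 1.124
v 4.15 -3.141 1.104
v 4.175 -3.659 1.74
v -4.155 0.617 -3.011
v -3.369 0.821 -2.568
v -3.371 -0.061 -4.092
v -2.585 0.143 -3.649
v -3.171 -0.476 -3.29
v -3.656 -0.057 -2.622
v -3.084 0.817 -4.038
v -3.569 1.236 -3.37
v -2.707 0.944 -3.203
v -2.76 0.145 -2.74
v -3.98 0.615 -3.92
v -4.033 -0.184 -3.457
v -3.831 0.778 -2.695
v -2.909 -0.018 -3.965
v -3.254 -0.382 -3.754
v -2.792 -0.263 -3.494
v -3.999 0.262 -2.726
v -3.537 0.382 -2.466
v -3.421 -0.38 -2.89
v -3.203 0.378 -4.194
v -2.741 0.498 -3.934
v -3.948 1.023 -3.166
v -3.486 1.142 -2.906
v -3.319 1.14 -3.77
v -2.979 0.971 -2.808
v -2.519 0.572 -3.443
v -2.812 0.969 -3.672
v -3.097 1.215 -3.279
v -3.011 0.501 -2.536
v -2.55 0.102 -3.171
v -2.895 -0.262 -2.96
v -3.18 -0.015 -2.567
v -2.622 0.573 -2.909
v -4.19 0.658 -3.489
v -3.729 0.259 -4.124
v -3.56 0.775 -4.093
v -3.845 1.022 -3.7
v -4.221 0.188 -3.217
v -3.761 -0.211 -3.852
v -3.643 -0.455 -3.381
v -3.928 -0.209 -2.988
v -4.118 0.187 -3.751
v -3.478 2.127 -1.332
v -3.356 0.656 -0.302
v -4.694 2.38 -0.827
v -4.572 0.909 0.203
v -2.788 3.031 -0.123
v -2.666 1.56 0.907
v -4.004 3.284 0.382
v -3.882 1.813 1.412
f 2 1 5
f 2 5 3
f 3 5 6
f 3 6 4
f 5 1 7
f 5 7 6
f 6 7 8
f 6 8 4
f 7 1 9
f 7 9 8
f 8 9 10
f 8 10 4
f 9 1 11
f 9 11 10
f 10 11 12
f 10 12 4
f 11 1 13
f 11 13 12
f 12 13 14
f 12 14 4
f 13 1 15
f 13 15 14
f 14 15 16
f 14 16 4
f 15 1 17
f 15 17 16
f 16 17 18
f 16 18 4
f 17 1 19
f 17 19 18
f 18 19 20
f 18 20 4
f 19 1 21
f 19 21 20
f 20 21 22
f 20 22 4
f 21 1 2
f 21 2 22
f 22 2 3
f 22 3 4
f 24 26 23
f 27 24 23
f 23 26 25
f 25 27 23
f 24 30 26
f 28 24 27
f 28 30 24
f 26 30 25
f 29 27 25
f 25 30 29
f 29 28 27
f 30 28 29
f 31 68 47
f 68 42 71
f 47 71 36
f 68 71 47
f 31 47 43
f 47 36 48
f 43 48 32
f 47 48 43
f 31 43 52
f 43 32 53
f 52 53 38
f 43 53 52
f 31 52 64
f 52 38 67
f 64 67 41
f 52 67 64
f 31 64 68
f 64 41 72
f 68 72 42
f 64 72 68
f 32 48 59
f 48 36 62
f 59 62 40
f 48 62 59
f 36 71 49
f 71 42 70
f 49 70 35
f 71 70 49
f 42 72 69
f 72 41 65
f 69 65 33
f 72 65 69
f 41 67 66
f 67 38 54
f 66 54 37
f 67 54 66
f 38 53 58
f 53 32 55
f 58 55 39
f 53 55 58
f 34 60 46
f 60 40 61
f 46 61 35
f 60 61 46
f 34 46 44
f 46 35 45
f 44 45 33
f 46 45 44
f 34 44 51
f 44 33 50
f 51 50 37
f 44 50 51
f 34 51 56
f 51 37 57
f 56 57 39
f 51 57 56
f 34 56 60
f 56 39 63
f 60 63 40
f 56 63 60
f 35 61 49
f 61 40 62
f 49 62 36
f 61 62 49
f 33 45 69
f 45 35 70
f 69 70 42
f 45 70 69
f 37 50 66
f 50 33 65
f 66 65 41
f 50 65 66
f 39 57 58
f 57 37 54
f 58 54 38
f 57 54 58
f 40 63 59
f 63 39 55
f 59 55 32
f 63 55 59
f 74 76 73
f 77 74 73
f 73 76 75
f 75 77 73
f 74 80 76
f 78 74 77
f 78 80 74
f 76 80 75
f 79 77 75
f 75 80 79
f 79 78 77
f 80 78 79



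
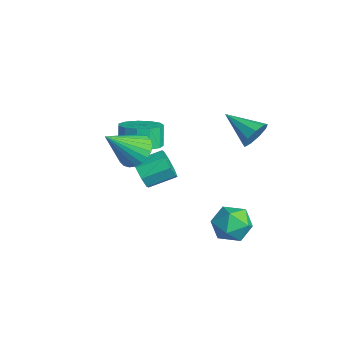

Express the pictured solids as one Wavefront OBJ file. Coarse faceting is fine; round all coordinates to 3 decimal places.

v -4.108 -0.67 -2.535
v -3.746 -0.44 -3.246
v -3.53 0.86 -2.716
v -3.892 0.63 -2.005
v -4.372 -0.335 -3.247
v -4.157 0.964 -2.717
v -4.844 -0.427 -2.831
v -4.629 0.873 -2.301
v -4.884 -0.661 -2.242
v -4.669 0.639 -1.712
v -4.47 -0.9 -1.824
v -4.254 0.4 -1.294
v -3.843 -1.004 -1.823
v -3.628 0.295 -1.293
v -3.371 -0.913 -2.239
v -3.156 0.387 -1.709
v -3.331 -0.679 -2.828
v -3.116 0.621 -2.298
v -1.678 -1.778 1.081
v -1.226 -1.172 1.605
v -1.462 -3.202 2.539
v -1.564 -1.116 1.709
v -1.92 -1.161 1.719
v -2.239 -1.3 1.631
v -2.473 -1.511 1.459
v -2.586 -1.763 1.23
v -2.56 -2.018 0.978
v -2.401 -2.236 0.741
v -2.131 -2.384 0.557
v -1.792 -2.44 0.452
v -1.436 -2.395 0.442
v -1.117 -2.256 0.53
v -0.883 -2.045 0.702
v -0.77 -1.793 0.932
v -0.796 -1.538 1.184
v -0.956 -1.321 1.42
v -3.461 -0.907 -0.053
v -2.689 -0.289 0.154
v -3.108 -0.115 1.2
v -3.879 -0.733 0.993
v -3.101 0.037 -0.065
v -3.52 0.21 0.98
v -3.627 0.063 -0.281
v -4.046 0.237 0.765
v -4.1 -0.219 -0.423
v -4.519 -0.045 0.622
v -4.371 -0.719 -0.449
v -4.79 -0.545 0.597
v -4.352 -1.279 -0.348
v -4.771 -1.105 0.698
v -4.05 -1.72 -0.154
v -4.469 -1.547 0.892
v -3.561 -1.904 0.072
v -3.98 -1.73 1.118
v -3.04 -1.771 0.259
v -3.459 -1.597 1.305
v -2.653 -1.363 0.346
v -3.072 -1.19 1.392
v -2.522 -0.811 0.307
v -2.941 -0.637 1.353
v -0.532 2.505 -3.545
v 0.109 2.64 -2.75
v 0.391 1.22 -4.07
v 1.032 1.355 -3.275
v 0.073 1.013 -3.112
v -0.497 1.808 -2.787
v 0.997 2.052 -4.033
v 0.427 2.847 -3.708
v 1.054 2.36 -3.051
v 0.483 1.718 -2.482
v 0.017 2.142 -4.338
v -0.554 1.5 -3.769
v 0.383 2.892 2.257
v 0.813 2.714 2.883
v -0.963 2.048 2.943
v 0.562 3.179 2.96
v 0.226 3.508 2.708
v -0.036 3.55 2.245
v -0.102 3.284 1.788
v 0.058 2.834 1.55
v 0.371 2.411 1.643
v 0.689 2.214 2.023
v 0.863 2.333 2.512
f 2 1 5
f 2 5 3
f 3 5 6
f 3 6 4
f 5 1 7
f 5 7 6
f 6 7 8
f 6 8 4
f 7 1 9
f 7 9 8
f 8 9 10
f 8 10 4
f 9 1 11
f 9 11 10
f 10 11 12
f 10 12 4
f 11 1 13
f 11 13 12
f 12 13 14
f 12 14 4
f 13 1 15
f 13 15 14
f 14 15 16
f 14 16 4
f 15 1 17
f 15 17 16
f 16 17 18
f 16 18 4
f 17 1 2
f 17 2 18
f 18 2 3
f 18 3 4
f 20 19 22
f 20 22 21
f 22 19 23
f 22 23 21
f 23 19 24
f 23 24 21
f 24 19 25
f 24 25 21
f 25 19 26
f 25 26 21
f 26 19 27
f 26 27 21
f 27 19 28
f 27 28 21
f 28 19 29
f 28 29 21
f 29 19 30
f 29 30 21
f 30 19 31
f 30 31 21
f 31 19 32
f 31 32 21
f 32 19 33
f 32 33 21
f 33 19 34
f 33 34 21
f 34 19 35
f 34 35 21
f 35 19 36
f 35 36 21
f 36 19 20
f 36 20 21
f 38 37 41
f 38 41 39
f 39 41 42
f 39 42 40
f 41 37 43
f 41 43 42
f 42 43 44
f 42 44 40
f 43 37 45
f 43 45 44
f 44 45 46
f 44 46 40
f 45 37 47
f 45 47 46
f 46 47 48
f 46 48 40
f 47 37 49
f 47 49 48
f 48 49 50
f 48 50 40
f 49 37 51
f 49 51 50
f 50 51 52
f 50 52 40
f 51 37 53
f 51 53 52
f 52 53 54
f 52 54 40
f 53 37 55
f 53 55 54
f 54 55 56
f 54 56 40
f 55 37 57
f 55 57 56
f 56 57 58
f 56 58 40
f 57 37 59
f 57 59 58
f 58 59 60
f 58 60 40
f 59 37 38
f 59 38 60
f 60 38 39
f 60 39 40
f 61 72 66
f 61 66 62
f 61 62 68
f 61 68 71
f 61 71 72
f 62 66 70
f 66 72 65
f 72 71 63
f 71 68 67
f 68 62 69
f 64 70 65
f 64 65 63
f 64 63 67
f 64 67 69
f 64 69 70
f 65 70 66
f 63 65 72
f 67 63 71
f 69 67 68
f 70 69 62
f 74 73 76
f 74 76 75
f 76 73 77
f 76 77 75
f 77 73 78
f 77 78 75
f 78 73 79
f 78 79 75
f 79 73 80
f 79 80 75
f 80 73 81
f 80 81 75
f 81 73 82
f 81 82 75
f 82 73 83
f 82 83 75
f 83 73 74
f 83 74 75



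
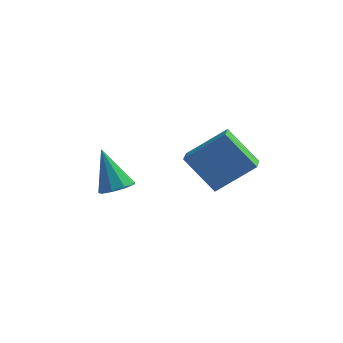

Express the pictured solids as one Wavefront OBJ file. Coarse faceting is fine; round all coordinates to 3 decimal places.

v -1.12 1.649 0.502
v -0.417 1.623 0.84
v -1.92 2.351 2.218
v -0.492 2.099 0.61
v -0.861 2.364 0.33
v -1.351 2.294 0.13
v -1.733 1.922 0.104
v -1.828 1.422 0.264
v -1.592 1.028 0.536
v -1.135 0.924 0.791
v -0.671 1.159 0.911
v 3.072 0.276 1.914
v 1.755 0.647 3.331
v 3.007 1.186 1.616
v 1.69 1.557 3.033
v 4.59 0.803 3.187
v 3.273 1.174 4.604
v 4.525 1.713 2.889
v 3.208 2.084 4.306
f 2 1 4
f 2 4 3
f 4 1 5
f 4 5 3
f 5 1 6
f 5 6 3
f 6 1 7
f 6 7 3
f 7 1 8
f 7 8 3
f 8 1 9
f 8 9 3
f 9 1 10
f 9 10 3
f 10 1 11
f 10 11 3
f 11 1 2
f 11 2 3
f 13 15 12
f 16 13 12
f 12 15 14
f 14 16 12
f 13 19 15
f 17 13 16
f 17 19 13
f 15 19 14
f 18 16 14
f 14 19 18
f 18 17 16
f 19 17 18



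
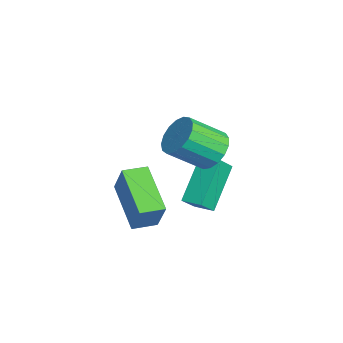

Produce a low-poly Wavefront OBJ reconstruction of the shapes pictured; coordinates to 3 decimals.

v 3.645 -2.737 1.153
v 2.442 -1.84 2.594
v 3.186 -2.187 0.427
v 1.983 -1.29 1.868
v 4.217 -2.13 1.252
v 3.014 -1.233 2.693
v 3.758 -1.58 0.526
v 2.555 -0.683 1.967
v 3.264 -1.536 3.408
v 3.79 -1.093 3.957
v 3.842 -2.402 4.961
v 3.316 -2.844 4.412
v 3.403 -1.003 4.095
v 3.455 -2.312 5.099
v 2.983 -1.035 4.075
v 3.035 -2.343 5.079
v 2.628 -1.182 3.902
v 2.68 -2.49 4.906
v 2.418 -1.409 3.616
v 2.47 -2.718 4.621
v 2.403 -1.666 3.283
v 2.455 -2.974 4.287
v 2.584 -1.893 2.978
v 2.636 -3.201 3.982
v 2.922 -2.038 2.771
v 2.974 -3.346 3.776
v 3.337 -2.068 2.711
v 3.389 -3.376 3.715
v 3.736 -1.976 2.81
v 3.788 -3.284 3.814
v 4.027 -1.783 3.046
v 4.079 -3.092 4.05
v 4.143 -1.534 3.365
v 4.195 -2.842 4.369
v 4.058 -1.285 3.694
v 4.11 -2.593 4.698
v 0.825 -4.746 0.133
v 1.491 -4.545 1.473
v 0.622 -3.758 0.086
v 1.288 -3.557 1.426
v 2.732 -4.403 -0.866
v 3.398 -4.202 0.474
v 2.529 -3.415 -0.913
v 3.195 -3.214 0.427
f 2 4 1
f 5 2 1
f 1 4 3
f 3 5 1
f 2 8 4
f 6 2 5
f 6 8 2
f 4 8 3
f 7 5 3
f 3 8 7
f 7 6 5
f 8 6 7
f 10 9 13
f 10 13 11
f 11 13 14
f 11 14 12
f 13 9 15
f 13 15 14
f 14 15 16
f 14 16 12
f 15 9 17
f 15 17 16
f 16 17 18
f 16 18 12
f 17 9 19
f 17 19 18
f 18 19 20
f 18 20 12
f 19 9 21
f 19 21 20
f 20 21 22
f 20 22 12
f 21 9 23
f 21 23 22
f 22 23 24
f 22 24 12
f 23 9 25
f 23 25 24
f 24 25 26
f 24 26 12
f 25 9 27
f 25 27 26
f 26 27 28
f 26 28 12
f 27 9 29
f 27 29 28
f 28 29 30
f 28 30 12
f 29 9 31
f 29 31 30
f 30 31 32
f 30 32 12
f 31 9 33
f 31 33 32
f 32 33 34
f 32 34 12
f 33 9 35
f 33 35 34
f 34 35 36
f 34 36 12
f 35 9 10
f 35 10 36
f 36 10 11
f 36 11 12
f 38 40 37
f 41 38 37
f 37 40 39
f 39 41 37
f 38 44 40
f 42 38 41
f 42 44 38
f 40 44 39
f 43 41 39
f 39 44 43
f 43 42 41
f 44 42 43



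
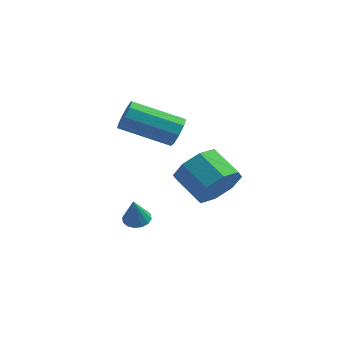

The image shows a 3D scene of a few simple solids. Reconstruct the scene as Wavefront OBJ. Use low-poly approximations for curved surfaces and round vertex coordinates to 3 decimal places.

v 4.387 -1.861 0.777
v 4.936 -1.559 1.505
v 3.861 -1.116 2.131
v 3.313 -1.419 1.403
v 4.846 -1.045 0.987
v 3.772 -0.602 1.613
v 4.488 -1.009 0.347
v 3.413 -0.566 0.973
v 4.071 -1.472 -0.042
v 2.996 -1.03 0.584
v 3.839 -2.164 0.049
v 2.764 -1.721 0.675
v 3.928 -2.678 0.567
v 2.854 -2.235 1.193
v 4.287 -2.714 1.207
v 3.212 -2.271 1.833
v 4.704 -2.25 1.596
v 3.629 -1.808 2.222
v 1.257 1.63 1.031
v 1.59 1.374 1.553
v -0.205 0.714 2.372
v -0.537 0.97 1.849
v 1.47 1.808 1.64
v -0.324 1.148 2.459
v 1.251 2.158 1.443
v -0.543 1.498 2.262
v 1.035 2.262 1.052
v -0.76 1.602 1.871
v 0.923 2.069 0.651
v -0.872 1.409 1.47
v 0.967 1.672 0.428
v -0.827 1.012 1.247
v 1.147 1.254 0.487
v -0.647 0.594 1.306
v 1.379 1.013 0.8
v -0.415 0.353 1.619
v 1.554 1.06 1.221
v -0.241 0.4 2.04
v 1.305 -1.85 -1.521
v 1.796 -1.96 -1.605
v 1.395 -2.29 -0.419
v 1.797 -1.715 -1.507
v 1.666 -1.506 -1.413
v 1.439 -1.389 -1.347
v 1.175 -1.396 -1.329
v 0.947 -1.524 -1.362
v 0.815 -1.739 -1.437
v 0.814 -1.985 -1.535
v 0.945 -2.194 -1.629
v 1.172 -2.31 -1.694
v 1.436 -2.304 -1.713
v 1.664 -2.176 -1.68
f 2 1 5
f 2 5 3
f 3 5 6
f 3 6 4
f 5 1 7
f 5 7 6
f 6 7 8
f 6 8 4
f 7 1 9
f 7 9 8
f 8 9 10
f 8 10 4
f 9 1 11
f 9 11 10
f 10 11 12
f 10 12 4
f 11 1 13
f 11 13 12
f 12 13 14
f 12 14 4
f 13 1 15
f 13 15 14
f 14 15 16
f 14 16 4
f 15 1 17
f 15 17 16
f 16 17 18
f 16 18 4
f 17 1 2
f 17 2 18
f 18 2 3
f 18 3 4
f 20 19 23
f 20 23 21
f 21 23 24
f 21 24 22
f 23 19 25
f 23 25 24
f 24 25 26
f 24 26 22
f 25 19 27
f 25 27 26
f 26 27 28
f 26 28 22
f 27 19 29
f 27 29 28
f 28 29 30
f 28 30 22
f 29 19 31
f 29 31 30
f 30 31 32
f 30 32 22
f 31 19 33
f 31 33 32
f 32 33 34
f 32 34 22
f 33 19 35
f 33 35 34
f 34 35 36
f 34 36 22
f 35 19 37
f 35 37 36
f 36 37 38
f 36 38 22
f 37 19 20
f 37 20 38
f 38 20 21
f 38 21 22
f 40 39 42
f 40 42 41
f 42 39 43
f 42 43 41
f 43 39 44
f 43 44 41
f 44 39 45
f 44 45 41
f 45 39 46
f 45 46 41
f 46 39 47
f 46 47 41
f 47 39 48
f 47 48 41
f 48 39 49
f 48 49 41
f 49 39 50
f 49 50 41
f 50 39 51
f 50 51 41
f 51 39 52
f 51 52 41
f 52 39 40
f 52 40 41



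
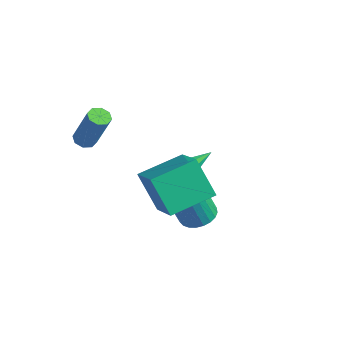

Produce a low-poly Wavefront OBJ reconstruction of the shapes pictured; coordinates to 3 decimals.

v 0.913 2.184 -3.476
v 1.776 2.143 -3.371
v 1.57 1.634 -1.879
v 0.707 1.676 -1.984
v 1.712 2.461 -3.271
v 1.506 1.952 -1.779
v 1.527 2.737 -3.203
v 1.321 2.228 -1.711
v 1.248 2.929 -3.176
v 1.042 2.42 -1.684
v 0.918 3.008 -3.195
v 0.712 2.499 -1.702
v 0.588 2.961 -3.256
v 0.382 2.452 -1.764
v 0.307 2.796 -3.351
v 0.101 2.287 -1.859
v 0.118 2.538 -3.465
v -0.088 2.029 -1.973
v 0.05 2.226 -3.581
v -0.156 1.717 -2.089
v 0.114 1.908 -3.681
v -0.092 1.399 -2.189
v 0.299 1.632 -3.749
v 0.093 1.123 -2.257
v 0.578 1.44 -3.776
v 0.372 0.931 -2.284
v 0.908 1.361 -3.758
v 0.702 0.852 -2.265
v 1.238 1.408 -3.696
v 1.032 0.899 -2.204
v 1.519 1.573 -3.601
v 1.313 1.064 -2.109
v 1.708 1.831 -3.487
v 1.502 1.322 -1.995
v -2.468 -1.23 1.149
v -2.141 -0.842 0.966
v -1.264 -0.682 2.867
v -1.592 -1.07 3.051
v -2.495 -0.692 1.116
v -1.619 -0.531 3.018
v -2.834 -0.857 1.286
v -1.957 -0.697 3.188
v -2.958 -1.241 1.376
v -2.082 -1.08 3.278
v -2.796 -1.618 1.333
v -1.919 -1.458 3.234
v -2.441 -1.769 1.182
v -1.565 -1.608 3.084
v -2.103 -1.603 1.012
v -1.226 -1.443 2.914
v -1.978 -1.22 0.922
v -1.102 -1.059 2.824
v -1.314 2.653 -2.546
v -0.932 2.883 -3.222
v -1.126 4.607 -1.774
v -1.546 2.957 -3.26
v -2.025 2.852 -2.879
v -2.086 2.631 -2.303
v -1.695 2.422 -1.87
v -1.081 2.348 -1.832
v -0.603 2.453 -2.213
v -0.541 2.674 -2.788
v 0.641 -0.859 0.613
v 2.187 -1.395 1.519
v 1.057 1.181 1.109
v 2.603 0.645 2.014
v 1.697 -0.665 -1.074
v 3.243 -1.201 -0.169
v 2.113 1.375 -0.579
v 3.659 0.839 0.327
f 2 1 5
f 2 5 3
f 3 5 6
f 3 6 4
f 5 1 7
f 5 7 6
f 6 7 8
f 6 8 4
f 7 1 9
f 7 9 8
f 8 9 10
f 8 10 4
f 9 1 11
f 9 11 10
f 10 11 12
f 10 12 4
f 11 1 13
f 11 13 12
f 12 13 14
f 12 14 4
f 13 1 15
f 13 15 14
f 14 15 16
f 14 16 4
f 15 1 17
f 15 17 16
f 16 17 18
f 16 18 4
f 17 1 19
f 17 19 18
f 18 19 20
f 18 20 4
f 19 1 21
f 19 21 20
f 20 21 22
f 20 22 4
f 21 1 23
f 21 23 22
f 22 23 24
f 22 24 4
f 23 1 25
f 23 25 24
f 24 25 26
f 24 26 4
f 25 1 27
f 25 27 26
f 26 27 28
f 26 28 4
f 27 1 29
f 27 29 28
f 28 29 30
f 28 30 4
f 29 1 31
f 29 31 30
f 30 31 32
f 30 32 4
f 31 1 33
f 31 33 32
f 32 33 34
f 32 34 4
f 33 1 2
f 33 2 34
f 34 2 3
f 34 3 4
f 36 35 39
f 36 39 37
f 37 39 40
f 37 40 38
f 39 35 41
f 39 41 40
f 40 41 42
f 40 42 38
f 41 35 43
f 41 43 42
f 42 43 44
f 42 44 38
f 43 35 45
f 43 45 44
f 44 45 46
f 44 46 38
f 45 35 47
f 45 47 46
f 46 47 48
f 46 48 38
f 47 35 49
f 47 49 48
f 48 49 50
f 48 50 38
f 49 35 51
f 49 51 50
f 50 51 52
f 50 52 38
f 51 35 36
f 51 36 52
f 52 36 37
f 52 37 38
f 54 53 56
f 54 56 55
f 56 53 57
f 56 57 55
f 57 53 58
f 57 58 55
f 58 53 59
f 58 59 55
f 59 53 60
f 59 60 55
f 60 53 61
f 60 61 55
f 61 53 62
f 61 62 55
f 62 53 54
f 62 54 55
f 64 66 63
f 67 64 63
f 63 66 65
f 65 67 63
f 64 70 66
f 68 64 67
f 68 70 64
f 66 70 65
f 69 67 65
f 65 70 69
f 69 68 67
f 70 68 69

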